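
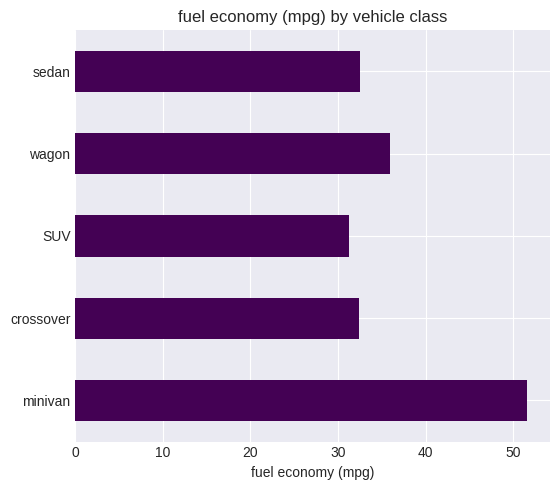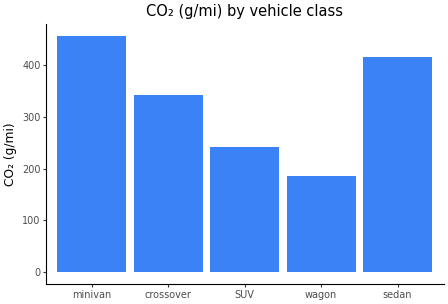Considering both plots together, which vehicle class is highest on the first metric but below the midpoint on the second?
Chart 2 median CO₂ (g/mi) ≈ 350; below-median vehicle classes: SUV, wagon. Among those, wagon has the highest fuel economy (mpg) (≈ 35).

wagon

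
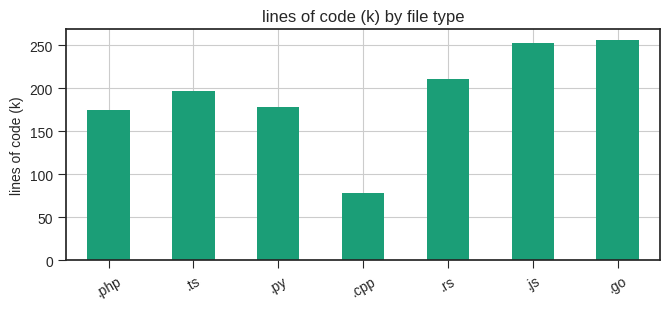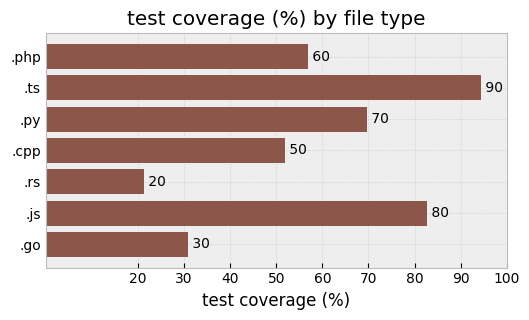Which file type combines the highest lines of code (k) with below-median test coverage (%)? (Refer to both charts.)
.go

Chart 2 median test coverage (%) ≈ 60; below-median file types: .cpp, .rs, .go. Among those, .go has the highest lines of code (k) (≈ 250).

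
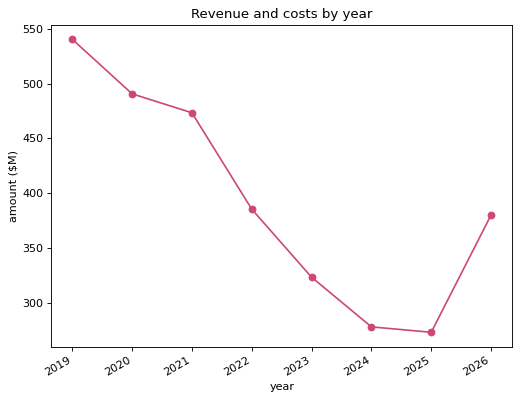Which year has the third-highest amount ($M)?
Top 4: 2019 ≈ 550, 2020 ≈ 500, 2021 ≈ 475, 2022 ≈ 375.

2021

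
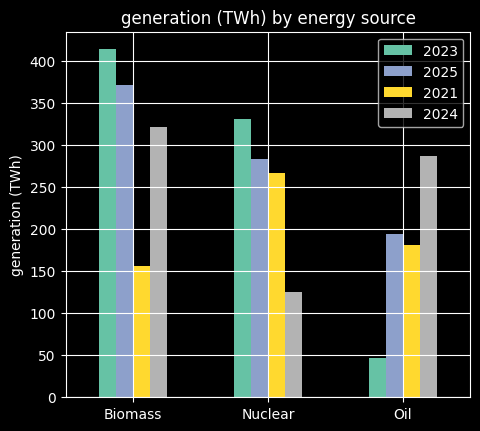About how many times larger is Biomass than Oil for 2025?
≈ 1.75×

Biomass ≈ 350, Oil ≈ 200; 350/200 ≈ 1.75.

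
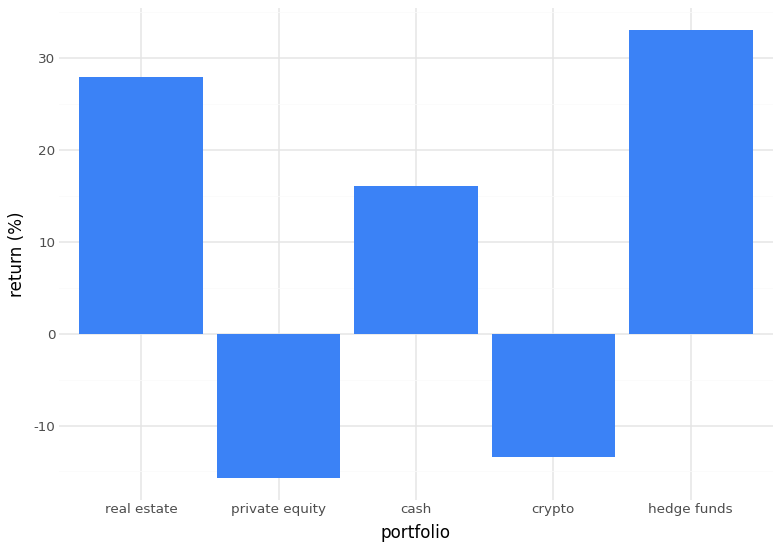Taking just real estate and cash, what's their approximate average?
(30 + 15) / 2 ≈ 22.

≈ 22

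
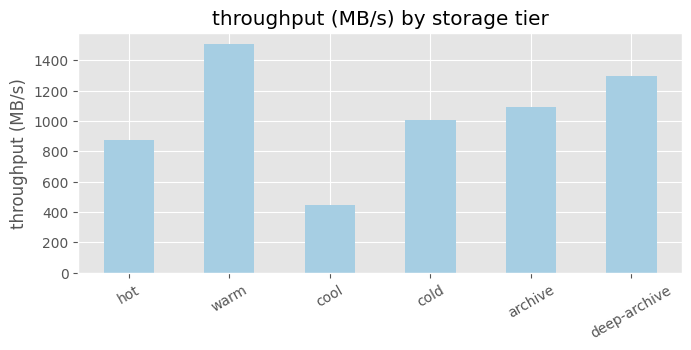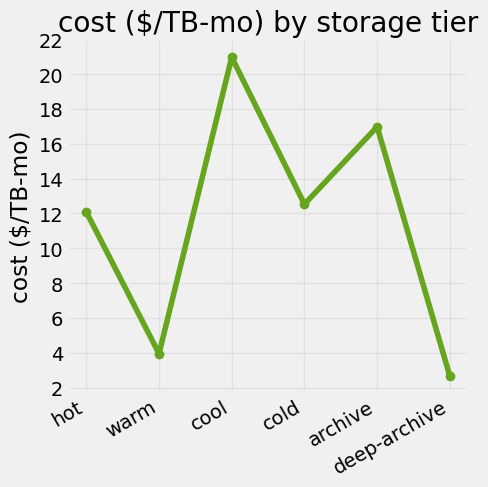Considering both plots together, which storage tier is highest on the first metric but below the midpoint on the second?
Chart 2 median cost ($/TB-mo) ≈ 12; below-median storage tiers: hot, warm, deep-archive. Among those, warm has the highest throughput (MB/s) (≈ 1600).

warm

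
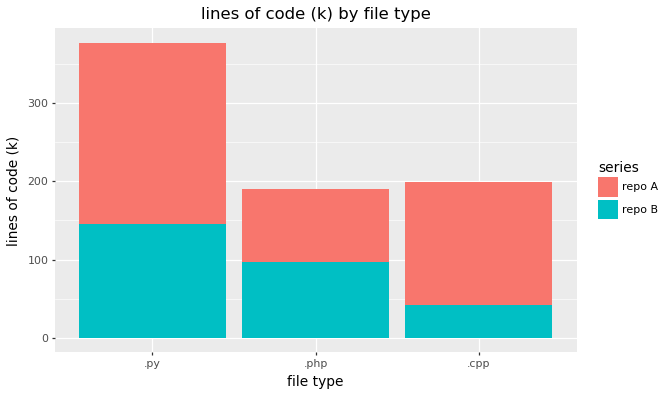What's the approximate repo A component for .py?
≈ 250

repo A top ≈ 400, bottom ≈ 150; segment ≈ 250.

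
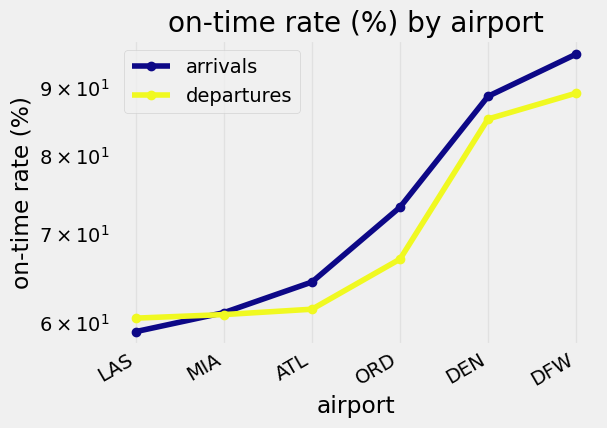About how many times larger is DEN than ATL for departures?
≈ 1.42×

DEN ≈ 85, ATL ≈ 60; 85/60 ≈ 1.42.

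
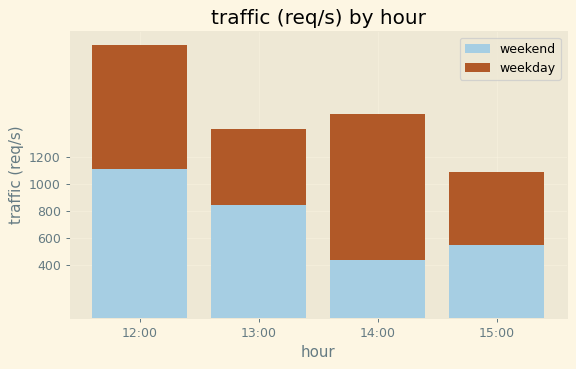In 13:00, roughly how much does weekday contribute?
≈ 600

weekday top ≈ 1400, bottom ≈ 800; segment ≈ 600.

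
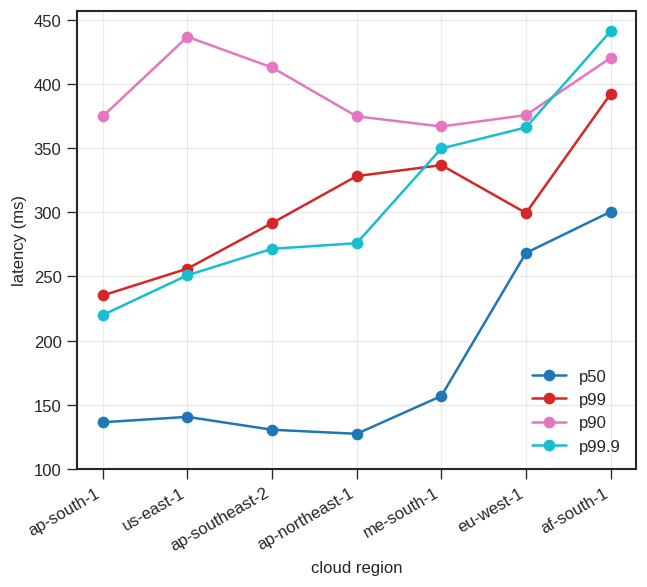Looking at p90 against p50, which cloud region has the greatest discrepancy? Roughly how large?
us-east-1: p90 ≈ 450, p50 ≈ 150 → gap ≈ 300. Next-largest (ap-southeast-2) is only ≈ 250.

us-east-1, ≈ 300 ms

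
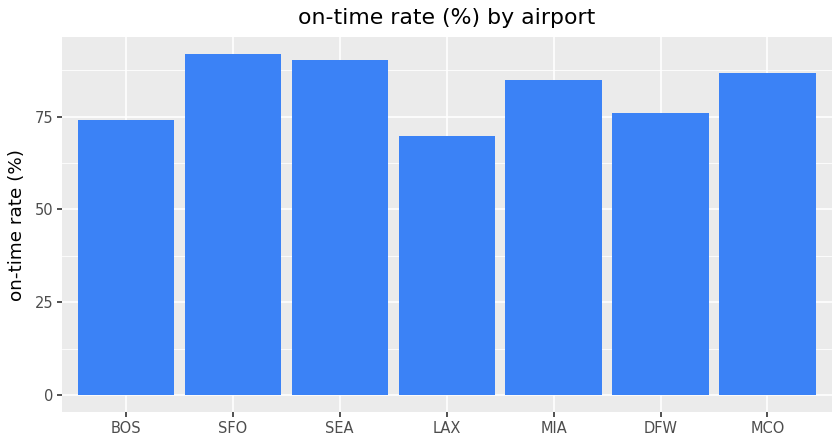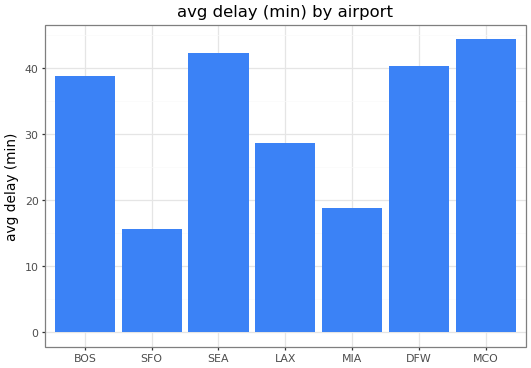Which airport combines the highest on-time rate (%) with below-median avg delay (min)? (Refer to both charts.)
SFO

Chart 2 median avg delay (min) ≈ 40; below-median airports: SFO, LAX, MIA. Among those, SFO has the highest on-time rate (%) (≈ 90).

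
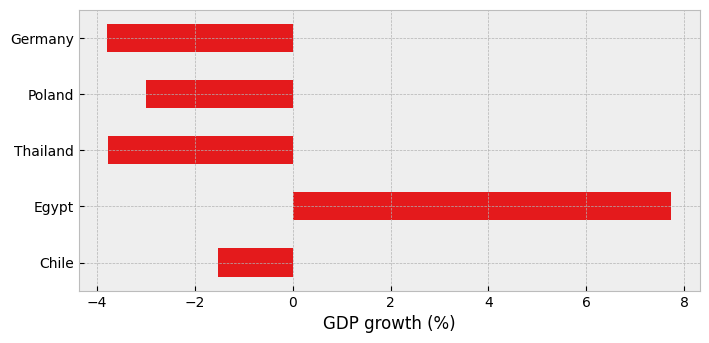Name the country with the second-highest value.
Chile

Top 3: Egypt ≈ 8, Chile ≈ -2, Poland ≈ -3.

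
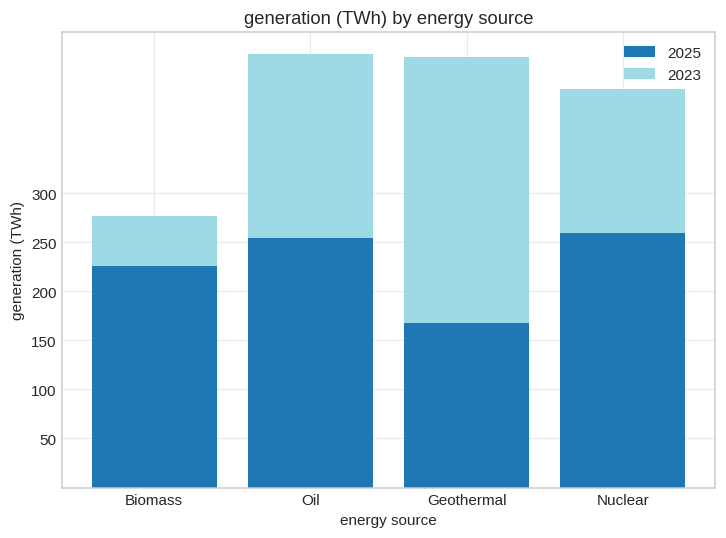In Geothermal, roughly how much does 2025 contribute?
≈ 150

2025 top ≈ 150, bottom ≈ 0; segment ≈ 150.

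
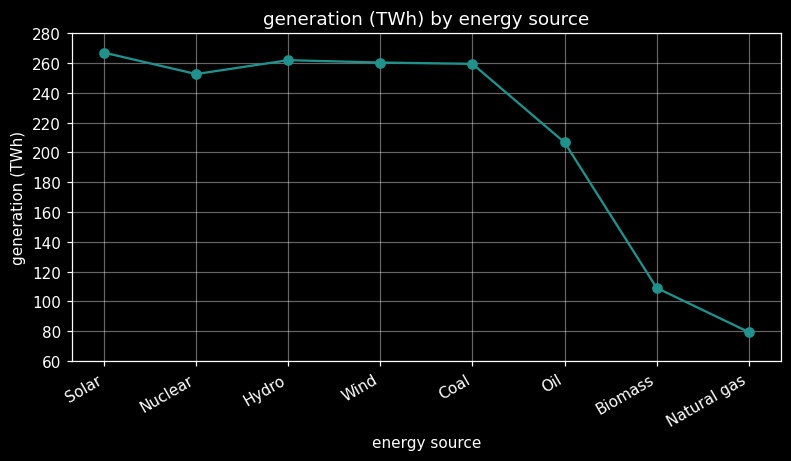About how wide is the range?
≈ 180

Max Solar ≈ 260, min Natural gas ≈ 80; range ≈ 180.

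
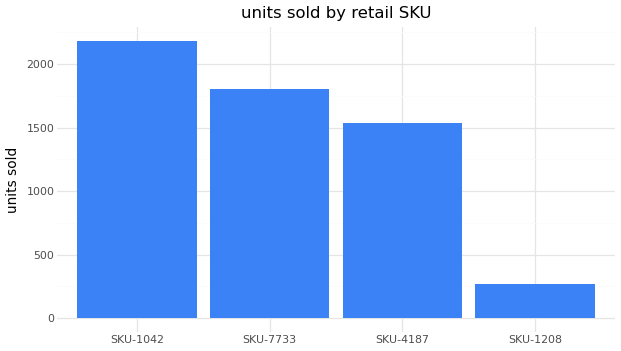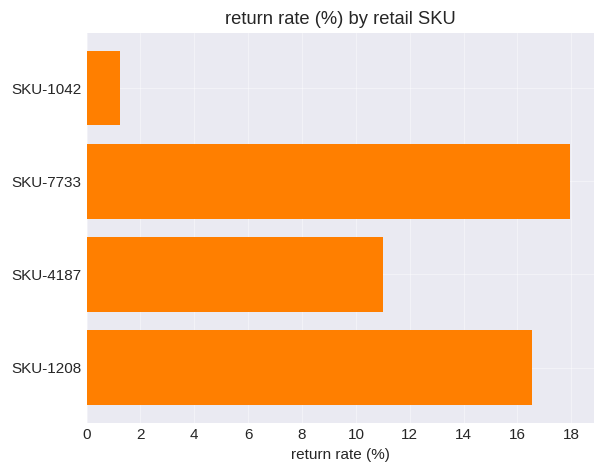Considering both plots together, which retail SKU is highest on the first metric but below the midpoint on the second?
Chart 2 median return rate (%) ≈ 14; below-median retail SKUs: SKU-1042, SKU-4187. Among those, SKU-1042 has the highest units sold (≈ 2200).

SKU-1042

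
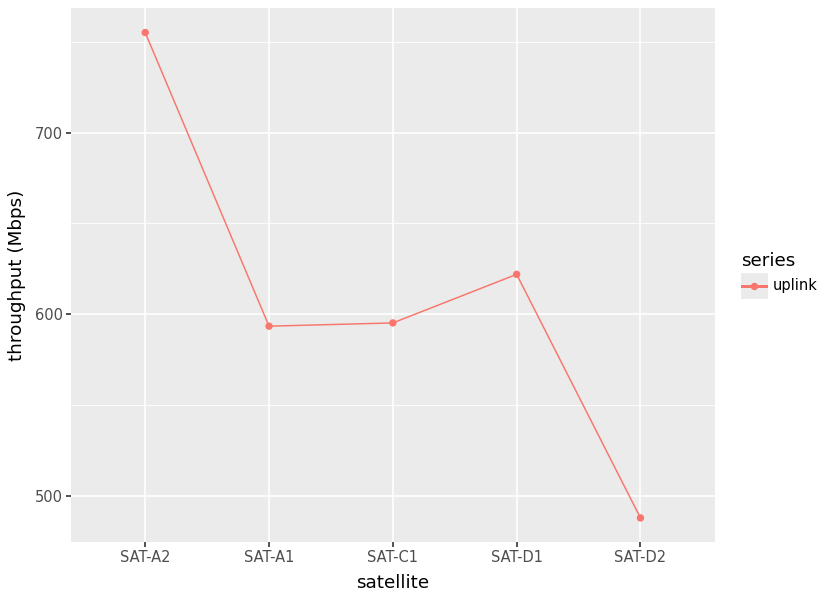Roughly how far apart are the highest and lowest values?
≈ 250

Max SAT-A2 ≈ 750, min SAT-D2 ≈ 500; range ≈ 250.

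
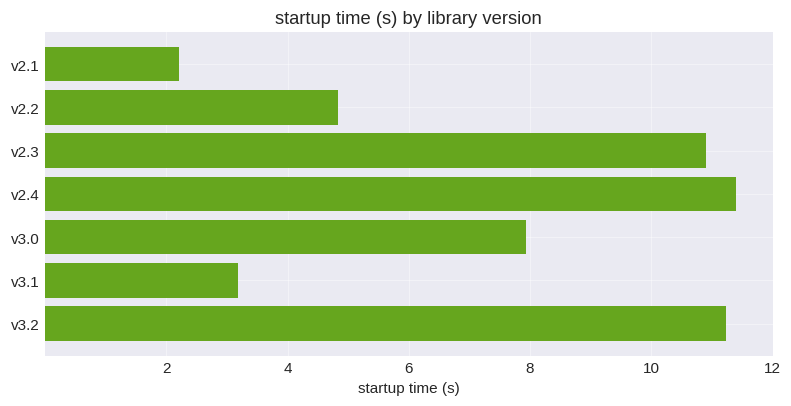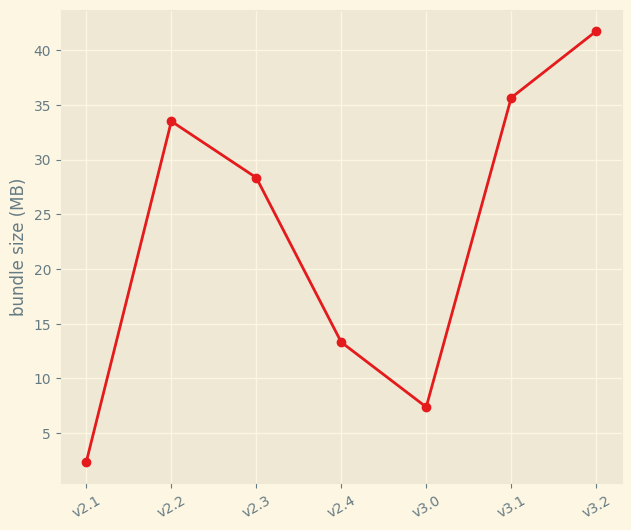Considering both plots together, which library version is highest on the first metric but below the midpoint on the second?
Chart 2 median bundle size (MB) ≈ 30; below-median library versions: v2.1, v2.4, v3.0. Among those, v2.4 has the highest startup time (s) (≈ 12).

v2.4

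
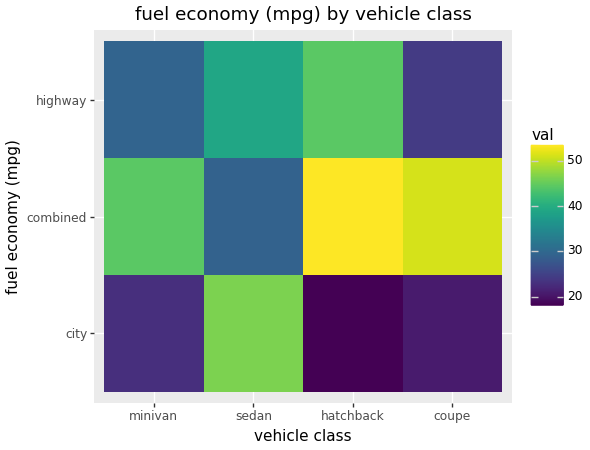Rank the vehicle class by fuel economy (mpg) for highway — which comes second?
Top 3 for highway: hatchback ≈ 45, sedan ≈ 40, minivan ≈ 30.

sedan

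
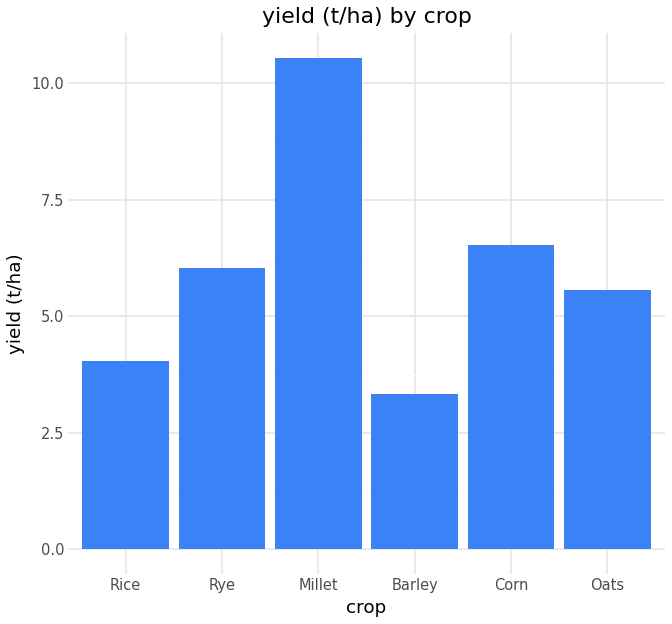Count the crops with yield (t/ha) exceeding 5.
4

Above 5: Rye, Millet, Corn, Oats.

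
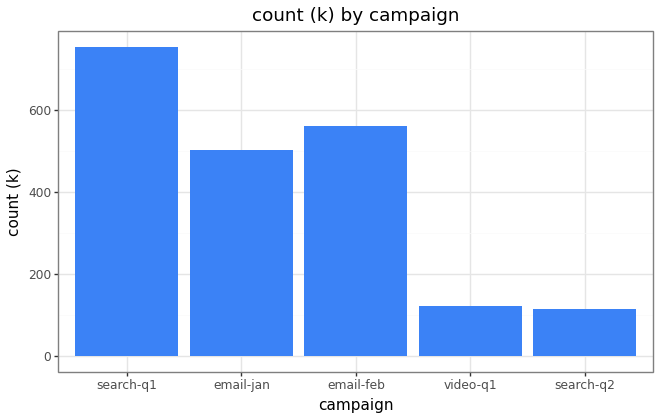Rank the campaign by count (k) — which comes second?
email-feb

Top 3: search-q1 ≈ 800, email-feb ≈ 600, email-jan ≈ 500.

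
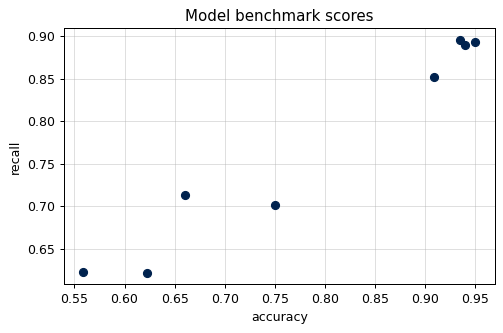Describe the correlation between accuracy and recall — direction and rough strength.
Points are positively correlated; strong (|r| ≈ 1.0).

positive, strong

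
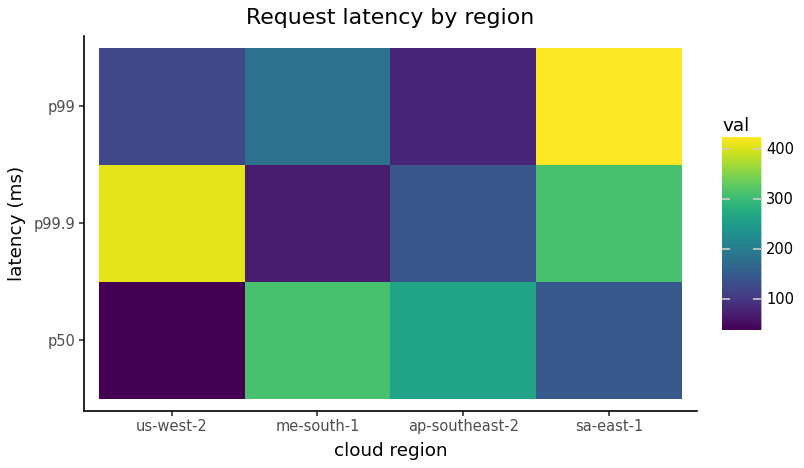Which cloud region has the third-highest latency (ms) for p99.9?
ap-southeast-2

Top 4 for p99.9: us-west-2 ≈ 400, sa-east-1 ≈ 300, ap-southeast-2 ≈ 150, me-south-1 ≈ 50.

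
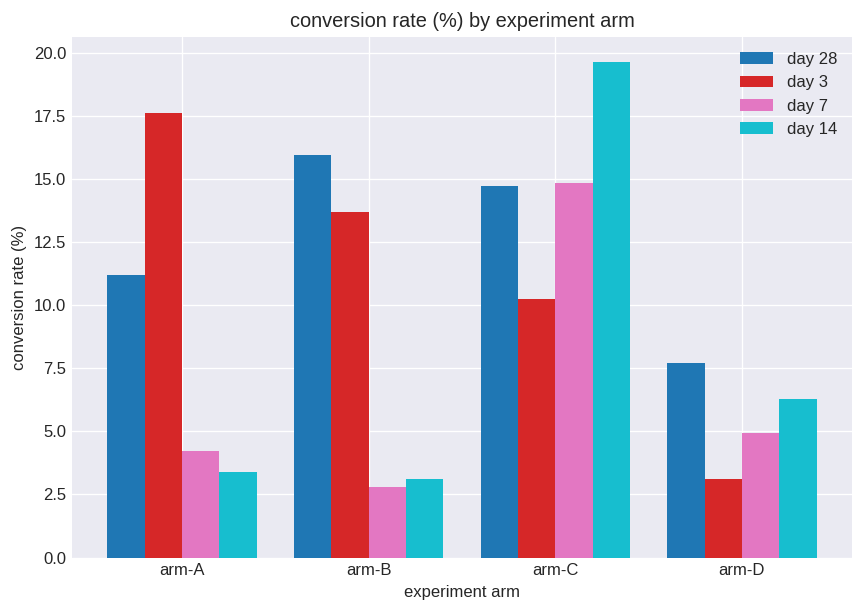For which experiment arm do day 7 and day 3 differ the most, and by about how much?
arm-A: day 7 ≈ 4, day 3 ≈ 18 → gap ≈ 14. Next-largest (arm-B) is only ≈ 12.

arm-A, ≈ 14 %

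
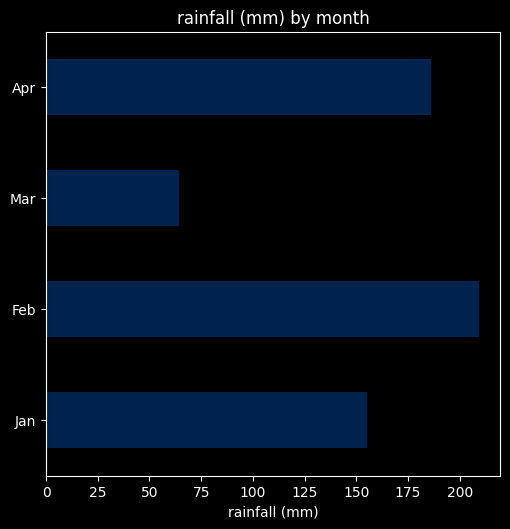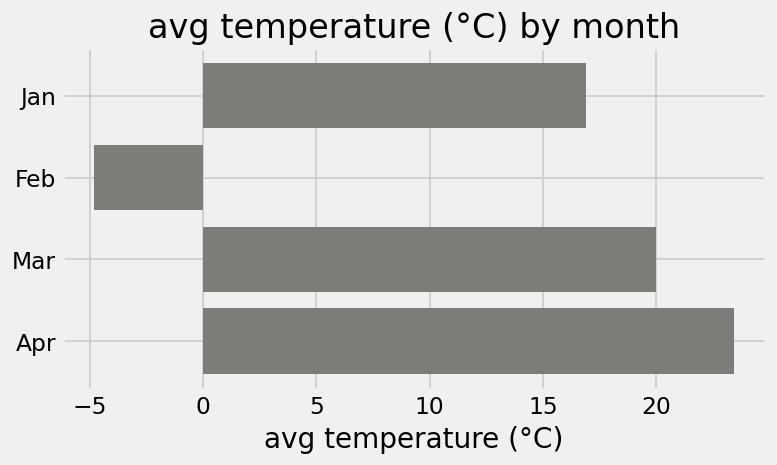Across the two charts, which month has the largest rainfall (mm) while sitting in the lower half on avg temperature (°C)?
Chart 2 median avg temperature (°C) ≈ 20; below-median months: Jan, Feb. Among those, Feb has the highest rainfall (mm) (≈ 200).

Feb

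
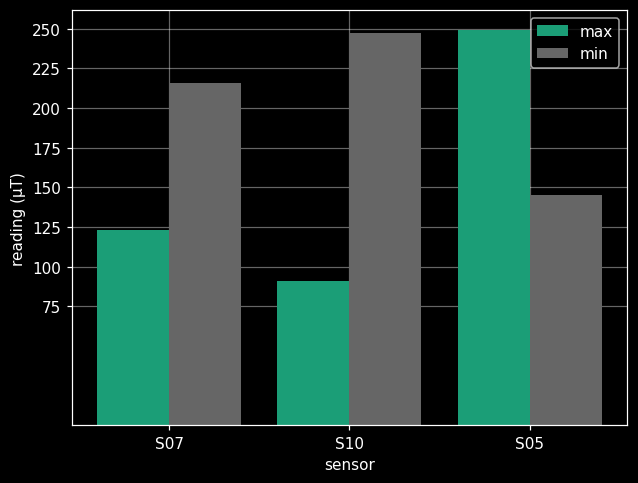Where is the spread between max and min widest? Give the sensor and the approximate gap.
S10: max ≈ 100, min ≈ 250 → gap ≈ 150. Next-largest (S05) is only ≈ 100.

S10, ≈ 150 µT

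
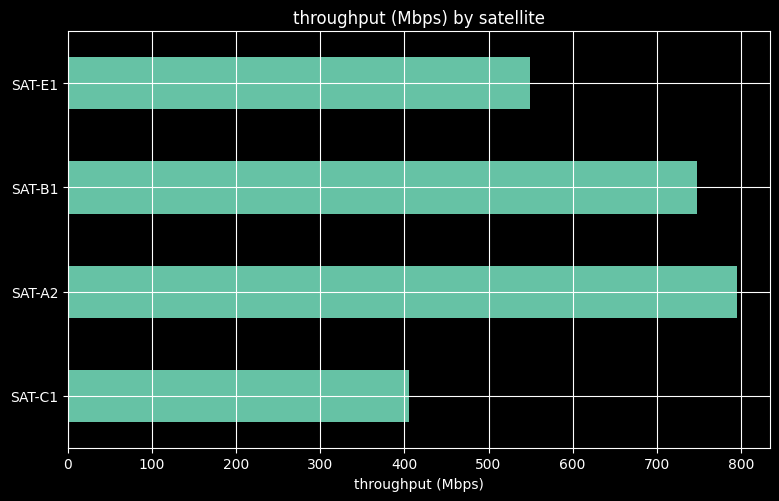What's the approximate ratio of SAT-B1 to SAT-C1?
≈ 1.75×

SAT-B1 ≈ 700, SAT-C1 ≈ 400; 700/400 ≈ 1.75.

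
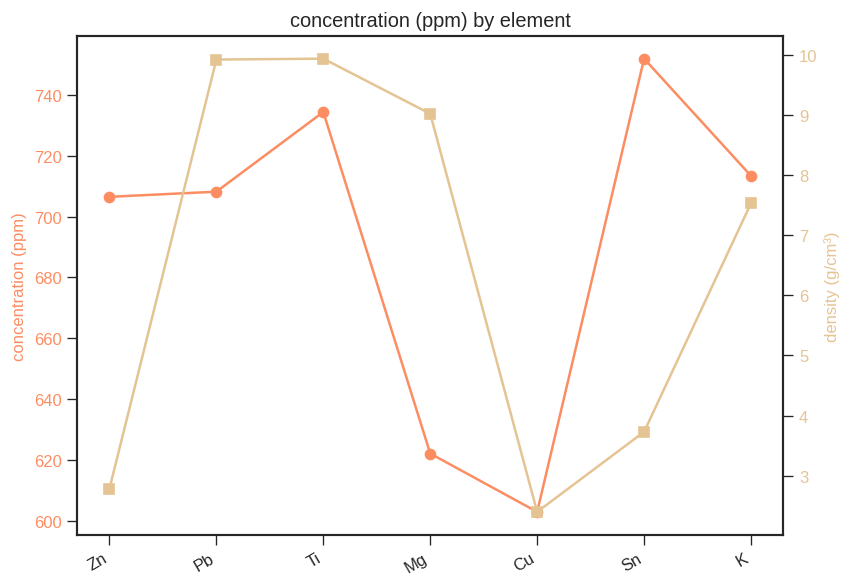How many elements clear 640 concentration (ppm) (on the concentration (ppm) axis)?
Above 640: Zn, Pb, Ti, Sn, K.

5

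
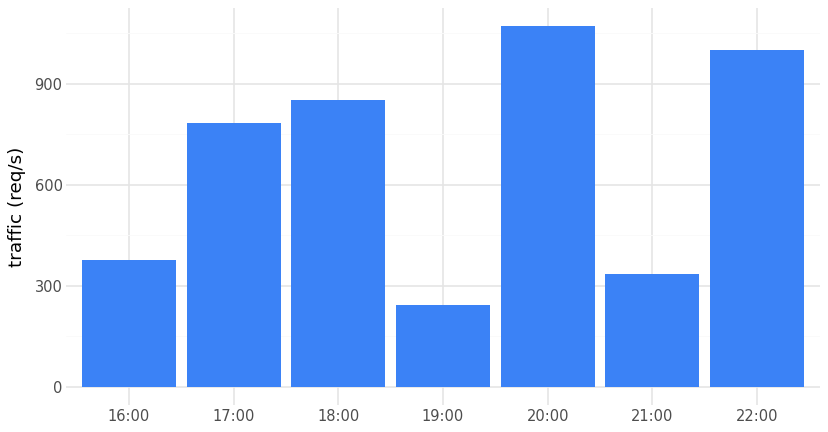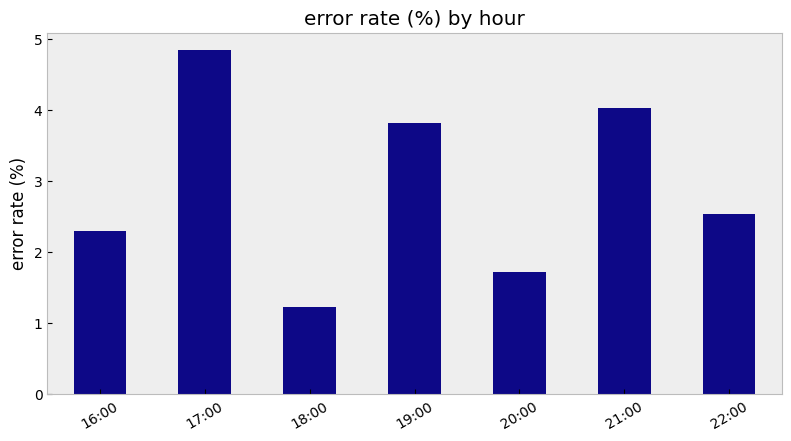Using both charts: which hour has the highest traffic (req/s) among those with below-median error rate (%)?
Chart 2 median error rate (%) ≈ 2.5; below-median hours: 16:00, 18:00, 20:00. Among those, 20:00 has the highest traffic (req/s) (≈ 1100).

20:00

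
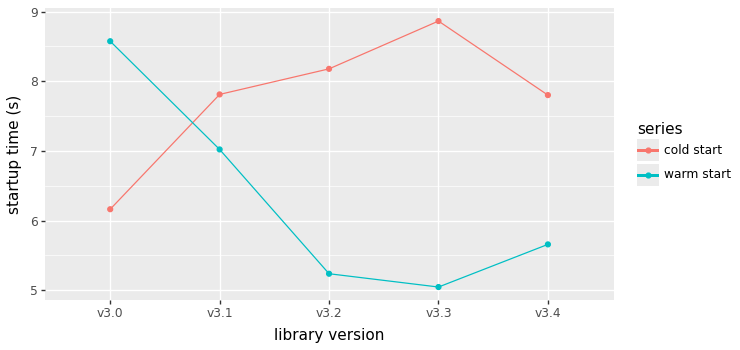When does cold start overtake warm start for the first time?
v3.0: cold start ≈ 6.0 vs warm start ≈ 8.5 (not yet); v3.1: cold start ≈ 8.0 vs warm start ≈ 7.0 (first crossover).

v3.1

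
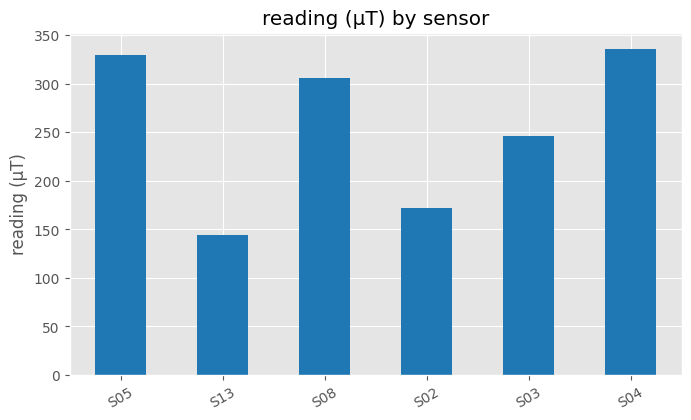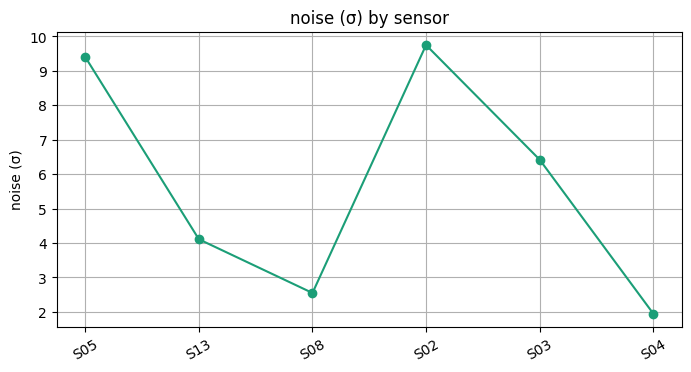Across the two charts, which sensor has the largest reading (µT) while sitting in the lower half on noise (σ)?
Chart 2 median noise (σ) ≈ 5; below-median sensors: S13, S08, S04. Among those, S04 has the highest reading (µT) (≈ 350).

S04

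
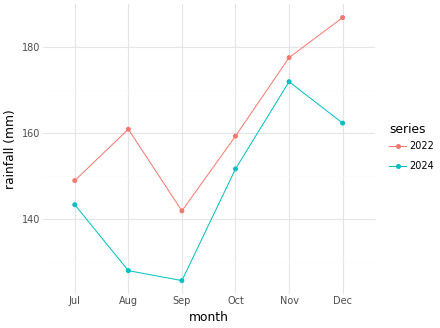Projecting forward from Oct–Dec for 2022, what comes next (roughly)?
≈ 205

Last three: 160, 180, 190 → slope ≈ 15/step → next ≈ 205.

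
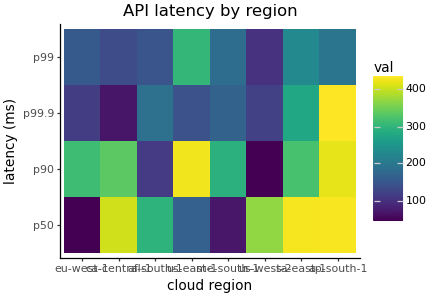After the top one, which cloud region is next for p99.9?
sa-east-1

Top 3 for p99.9: ap-south-1 ≈ 450, sa-east-1 ≈ 300, af-south-1 ≈ 200.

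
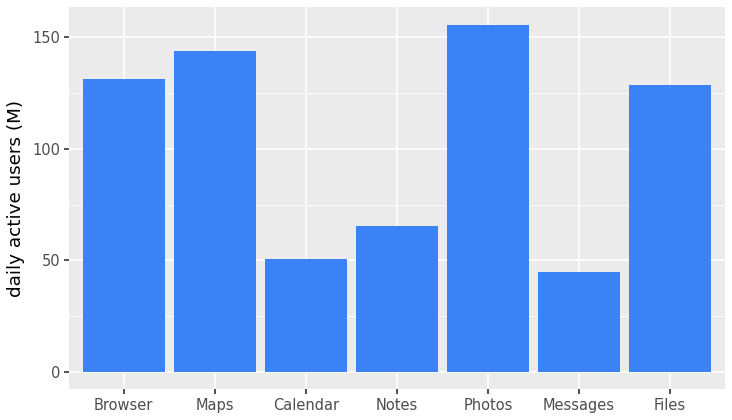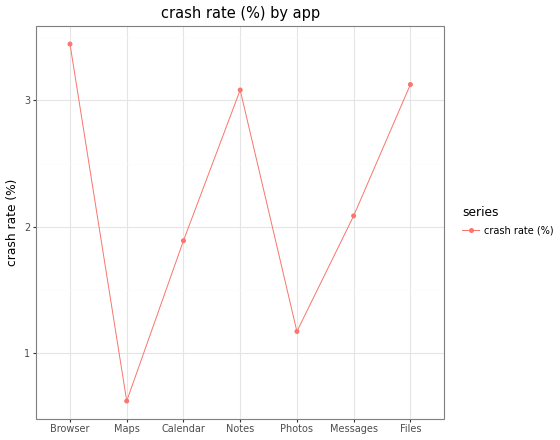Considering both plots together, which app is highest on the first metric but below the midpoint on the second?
Photos

Chart 2 median crash rate (%) ≈ 2; below-median apps: Maps, Calendar, Photos. Among those, Photos has the highest daily active users (M) (≈ 160).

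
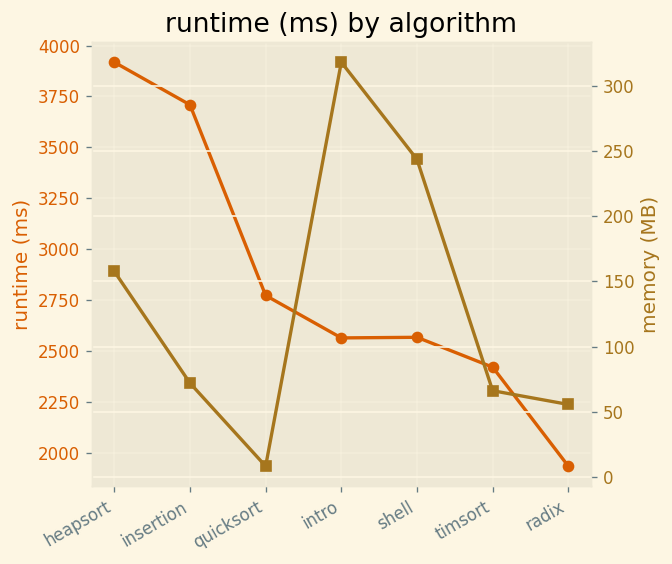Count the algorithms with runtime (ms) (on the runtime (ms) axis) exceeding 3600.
Above 3600: heapsort, insertion.

2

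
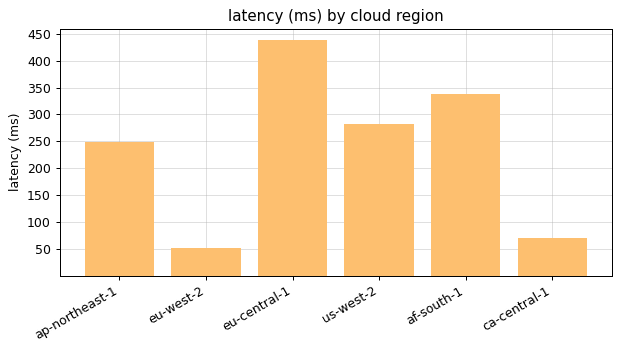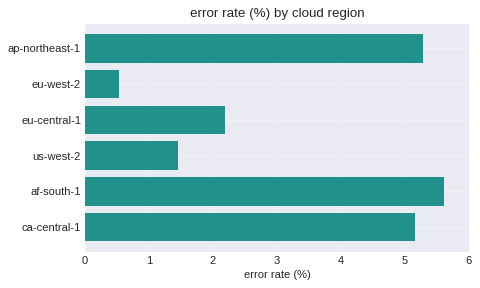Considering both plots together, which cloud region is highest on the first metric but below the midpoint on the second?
Chart 2 median error rate (%) ≈ 4; below-median cloud regions: eu-west-2, eu-central-1, us-west-2. Among those, eu-central-1 has the highest latency (ms) (≈ 450).

eu-central-1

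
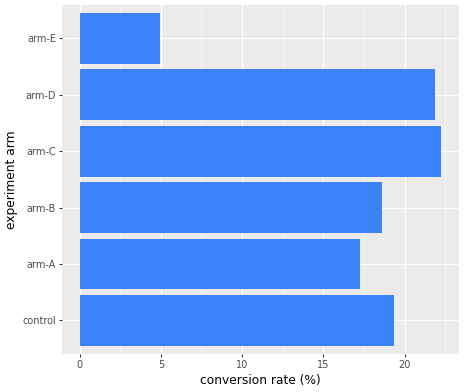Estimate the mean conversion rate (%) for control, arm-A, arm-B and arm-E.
≈ 15

(20 + 18 + 18 + 4) / 4 ≈ 15.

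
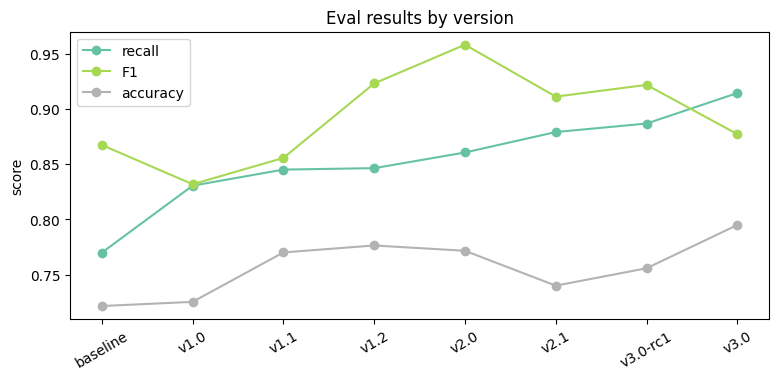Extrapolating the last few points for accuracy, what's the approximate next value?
≈ 0.83

Last three: 0.74, 0.76, 0.80 → slope ≈ 0.03/step → next ≈ 0.83.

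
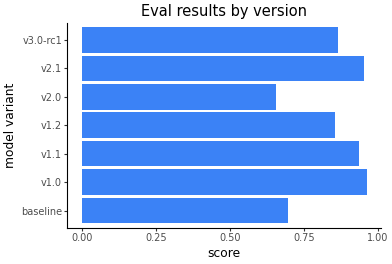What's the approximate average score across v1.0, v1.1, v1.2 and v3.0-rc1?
(1.0 + 0.9 + 0.9 + 0.9) / 4 ≈ 0.93.

≈ 0.93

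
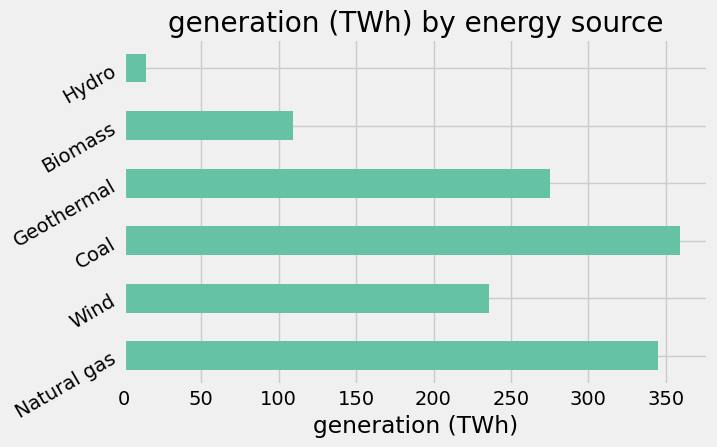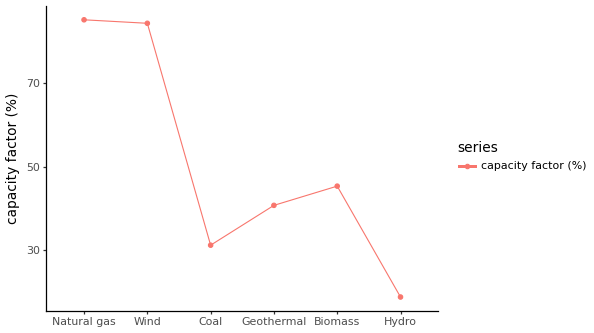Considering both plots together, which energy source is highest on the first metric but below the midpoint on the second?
Coal

Chart 2 median capacity factor (%) ≈ 40; below-median energy sources: Coal, Geothermal, Hydro. Among those, Coal has the highest generation (TWh) (≈ 350).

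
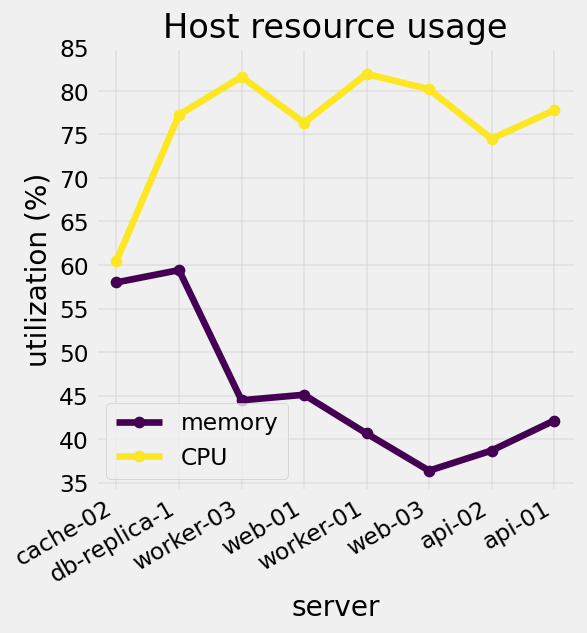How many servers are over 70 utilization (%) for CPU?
7

Above 70: db-replica-1, worker-03, web-01, worker-01, web-03, api-02, api-01.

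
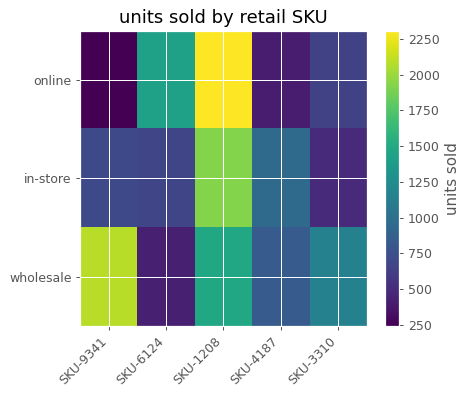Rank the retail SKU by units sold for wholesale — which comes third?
Top 4 for wholesale: SKU-9341 ≈ 2000, SKU-1208 ≈ 1400, SKU-3310 ≈ 1200, SKU-4187 ≈ 800.

SKU-3310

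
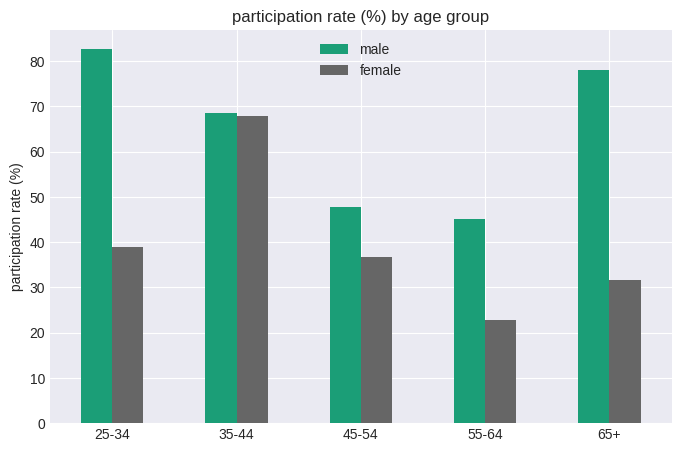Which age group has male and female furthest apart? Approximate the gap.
65+, ≈ 50 %

65+: male ≈ 80, female ≈ 30 → gap ≈ 50. Next-largest (25-34) is only ≈ 40.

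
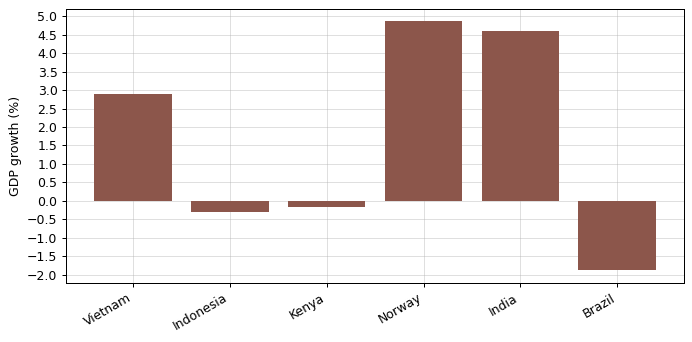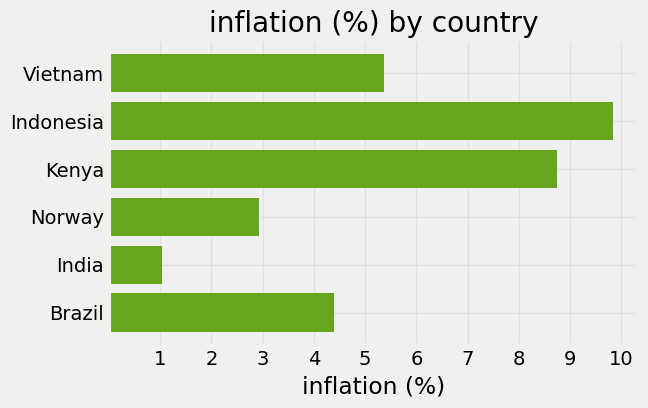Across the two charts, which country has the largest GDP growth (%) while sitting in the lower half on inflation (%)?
Chart 2 median inflation (%) ≈ 5; below-median countries: Norway, India, Brazil. Among those, Norway has the highest GDP growth (%) (≈ 5).

Norway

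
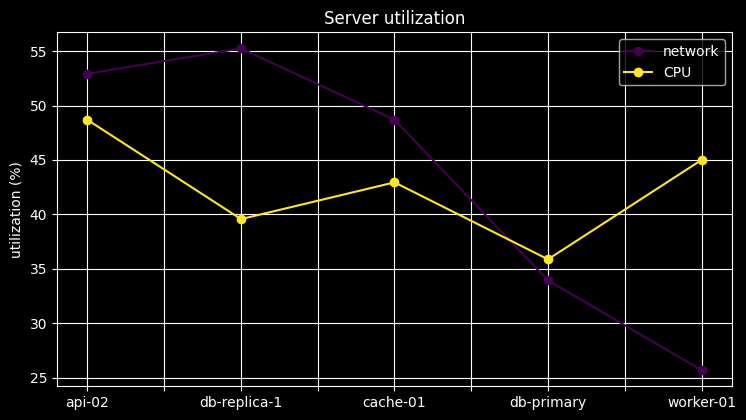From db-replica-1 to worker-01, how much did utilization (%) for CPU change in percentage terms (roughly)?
≈ +12.5%

db-replica-1 ≈ 40, worker-01 ≈ 45; (45 − 40) / 40 ≈ +12.5%.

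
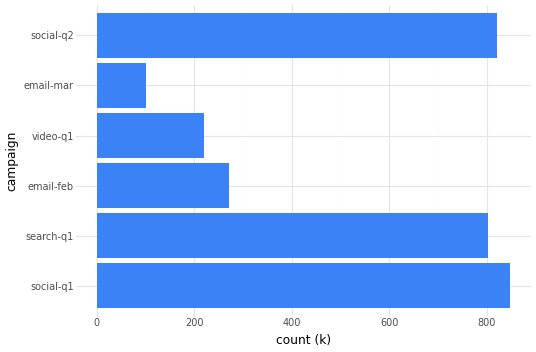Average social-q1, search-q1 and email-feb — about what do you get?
≈ 633

(800 + 800 + 300) / 3 ≈ 633.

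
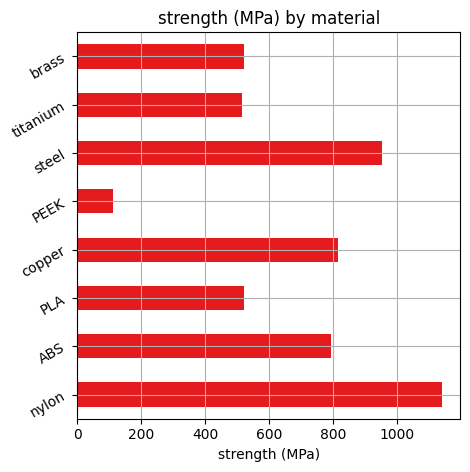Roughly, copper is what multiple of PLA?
copper ≈ 800, PLA ≈ 500; 800/500 ≈ 1.6.

≈ 1.6×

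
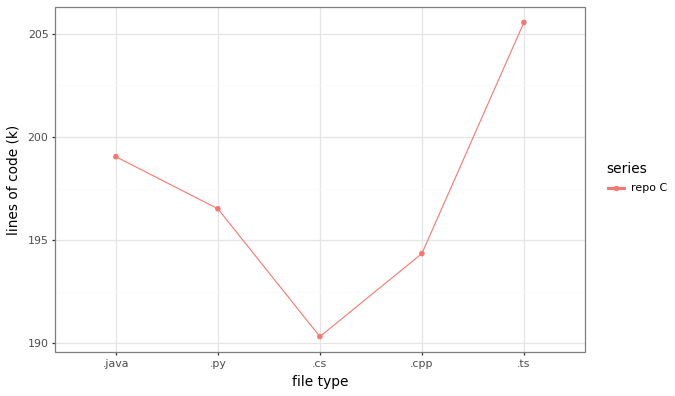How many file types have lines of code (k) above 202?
Above 202: .ts.

1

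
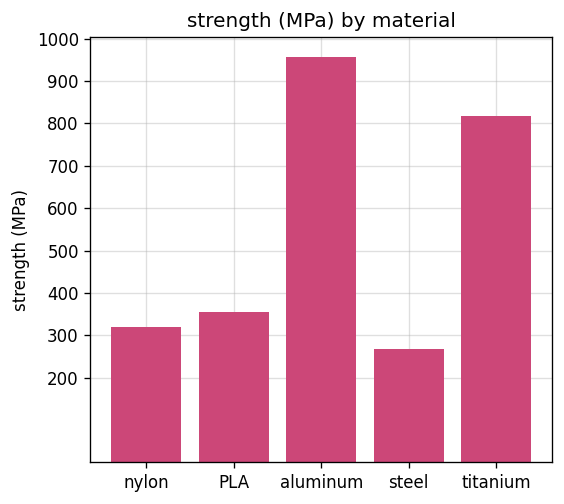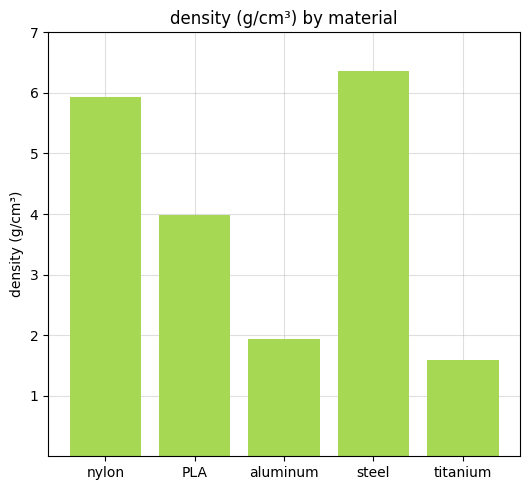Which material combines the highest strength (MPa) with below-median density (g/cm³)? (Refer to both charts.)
aluminum

Chart 2 median density (g/cm³) ≈ 4; below-median materials: aluminum, titanium. Among those, aluminum has the highest strength (MPa) (≈ 1000).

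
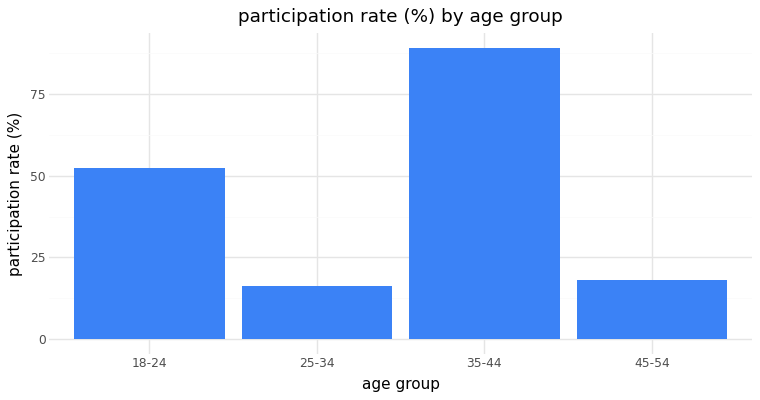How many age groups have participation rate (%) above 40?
Above 40: 18-24, 35-44.

2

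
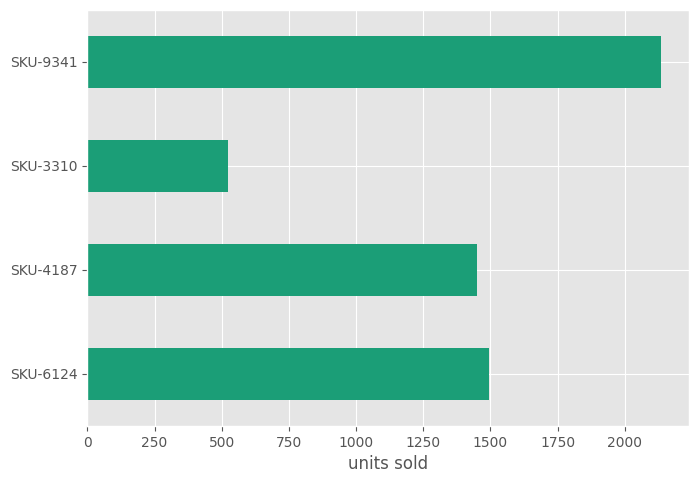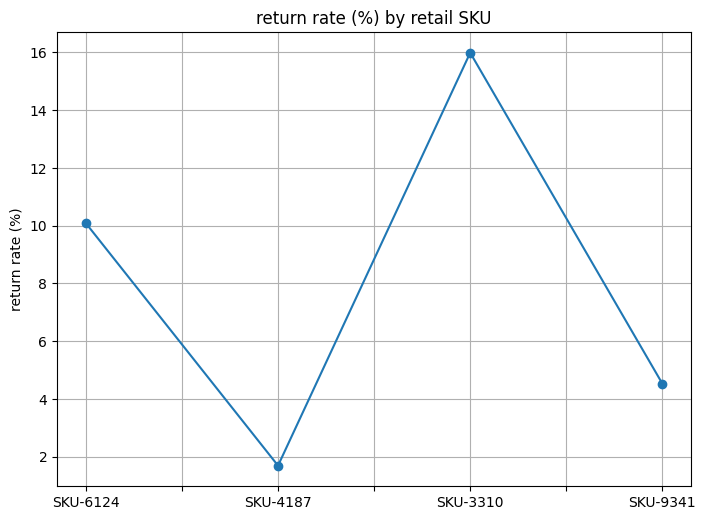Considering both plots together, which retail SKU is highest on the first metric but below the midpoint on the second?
Chart 2 median return rate (%) ≈ 8; below-median retail SKUs: SKU-4187, SKU-9341. Among those, SKU-9341 has the highest units sold (≈ 2200).

SKU-9341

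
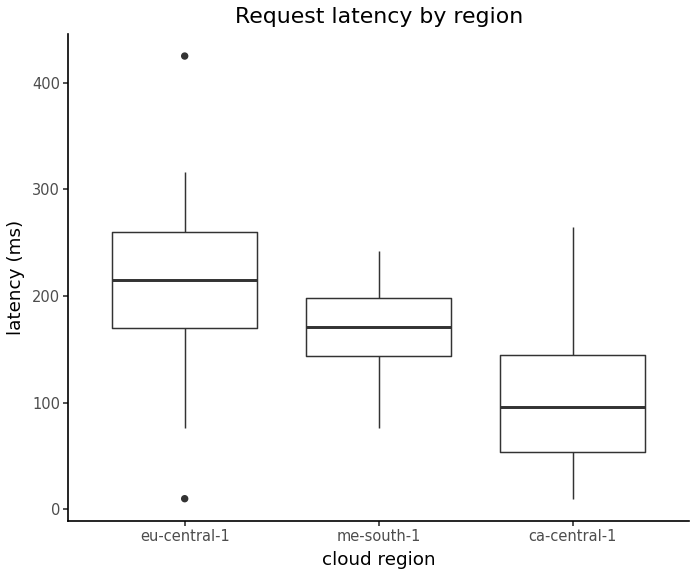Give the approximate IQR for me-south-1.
Q3 ≈ 200, Q1 ≈ 140; IQR ≈ 60.

≈ 60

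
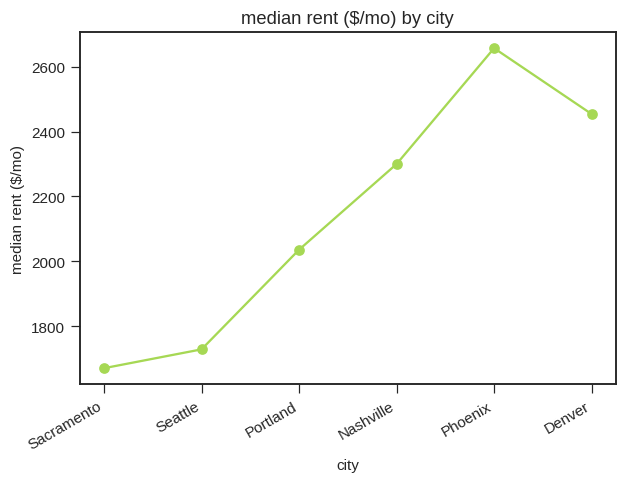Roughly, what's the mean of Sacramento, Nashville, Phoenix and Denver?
(1700 + 2300 + 2700 + 2500) / 4 ≈ 2300.

≈ 2300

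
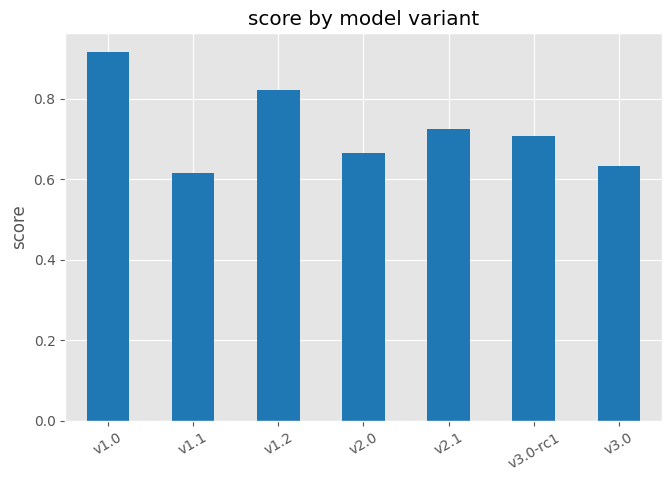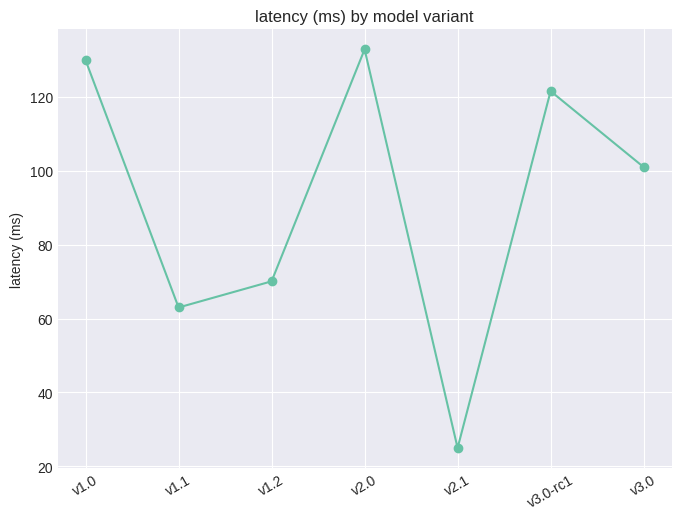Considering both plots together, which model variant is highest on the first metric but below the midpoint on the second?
v1.2

Chart 2 median latency (ms) ≈ 100; below-median model variants: v1.1, v1.2, v2.1. Among those, v1.2 has the highest score (≈ 0.8).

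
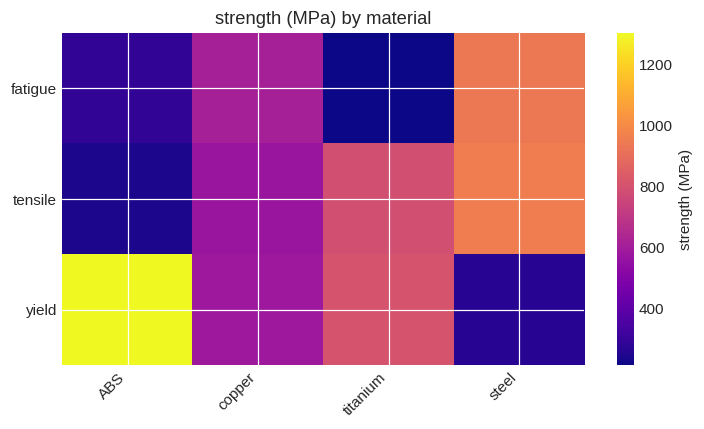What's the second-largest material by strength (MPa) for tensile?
Top 3 for tensile: steel ≈ 1000, titanium ≈ 800, copper ≈ 600.

titanium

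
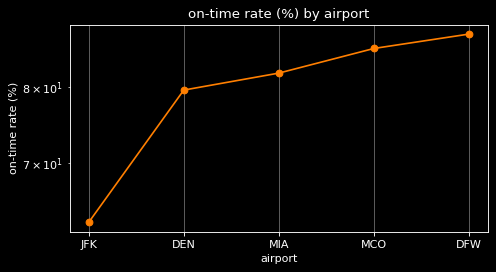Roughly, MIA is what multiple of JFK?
≈ 1.23×

MIA ≈ 80, JFK ≈ 65; 80/65 ≈ 1.23.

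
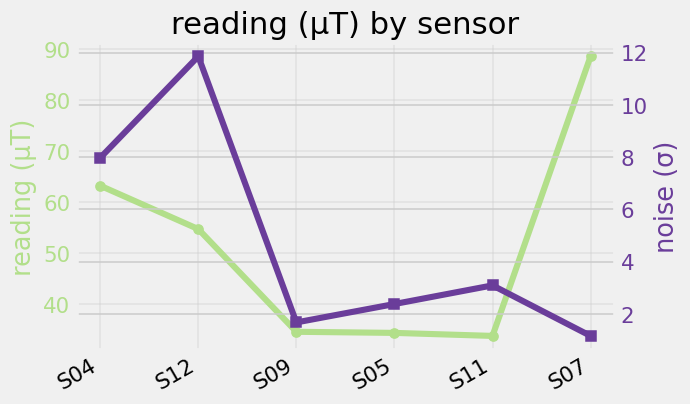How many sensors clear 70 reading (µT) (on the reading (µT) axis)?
1

Above 70: S07.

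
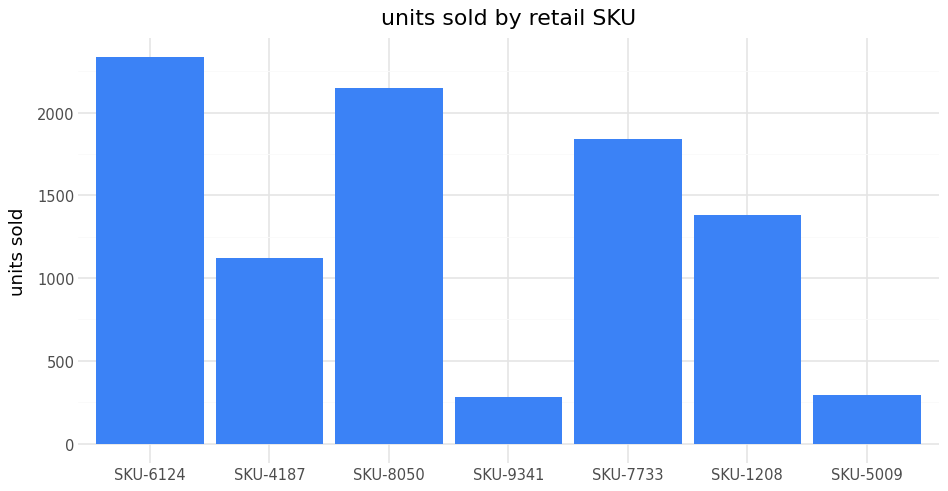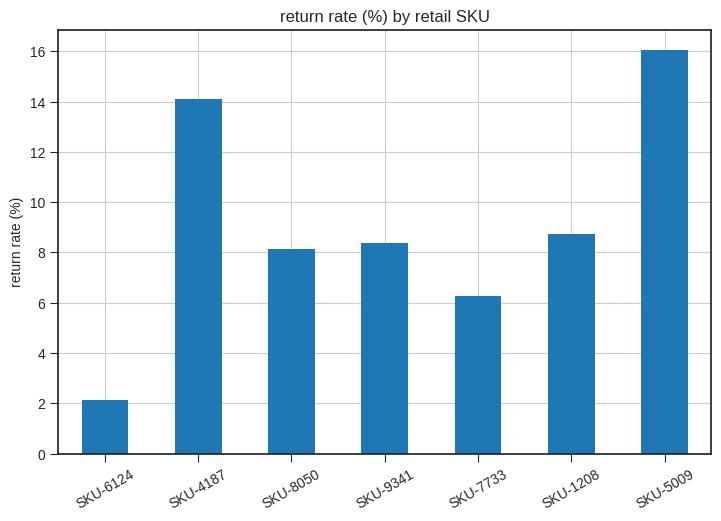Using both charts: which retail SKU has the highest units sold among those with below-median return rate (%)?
Chart 2 median return rate (%) ≈ 8; below-median retail SKUs: SKU-6124, SKU-8050, SKU-7733. Among those, SKU-6124 has the highest units sold (≈ 2500).

SKU-6124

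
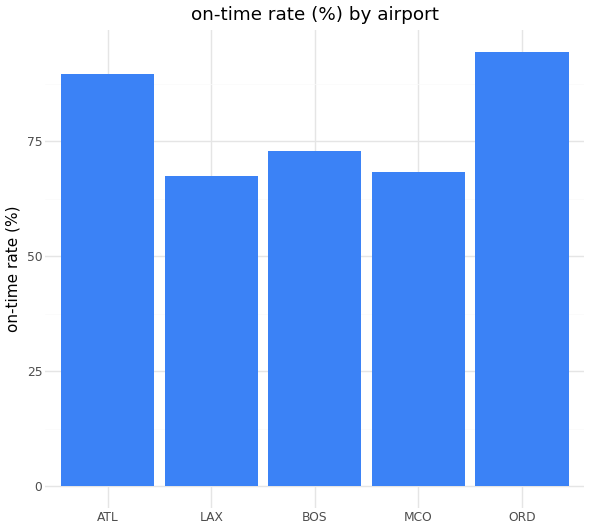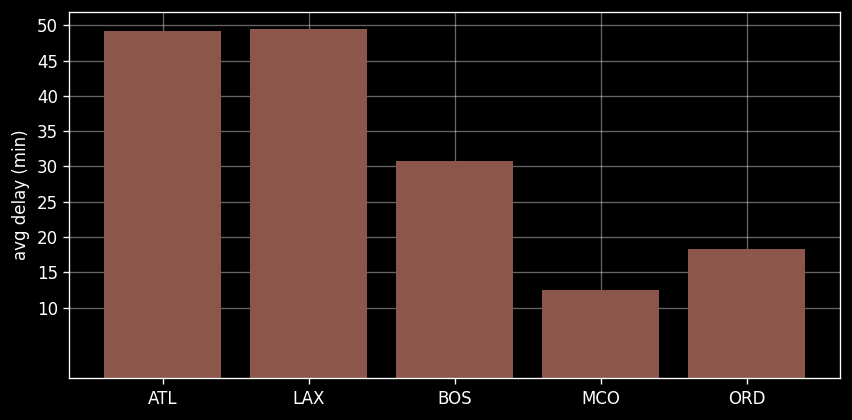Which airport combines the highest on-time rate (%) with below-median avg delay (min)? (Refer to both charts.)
ORD

Chart 2 median avg delay (min) ≈ 30; below-median airports: MCO, ORD. Among those, ORD has the highest on-time rate (%) (≈ 90).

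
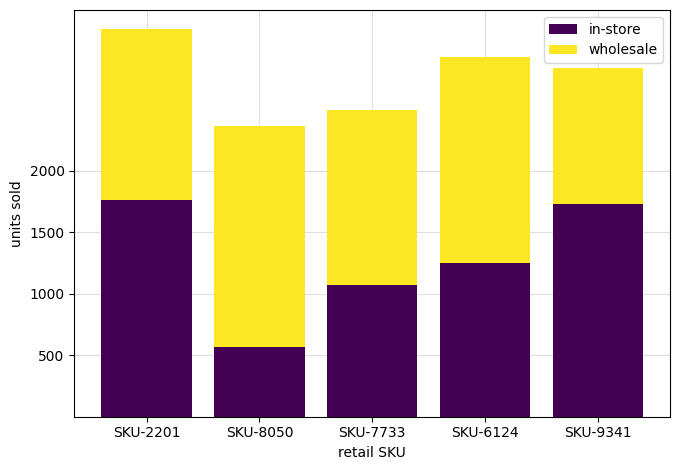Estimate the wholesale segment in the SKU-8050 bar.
wholesale top ≈ 2500, bottom ≈ 500; segment ≈ 2000.

≈ 2000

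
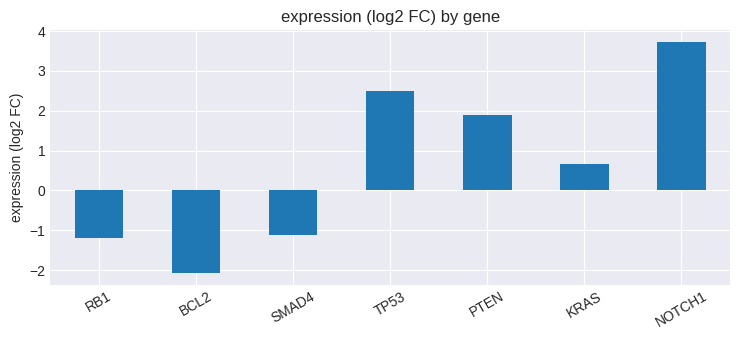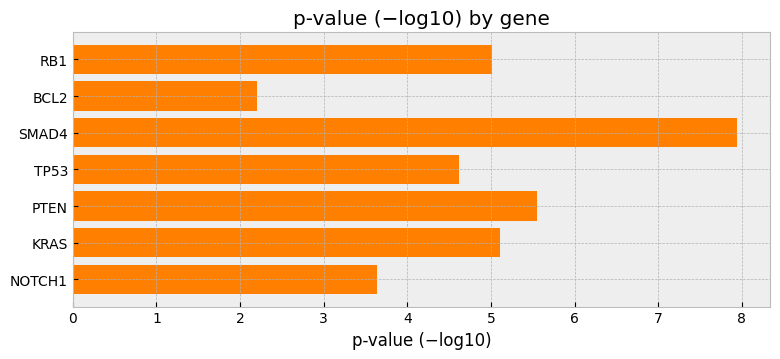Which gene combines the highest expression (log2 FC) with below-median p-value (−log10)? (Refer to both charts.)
Chart 2 median p-value (−log10) ≈ 5; below-median genes: BCL2, TP53, NOTCH1. Among those, NOTCH1 has the highest expression (log2 FC) (≈ 3.5).

NOTCH1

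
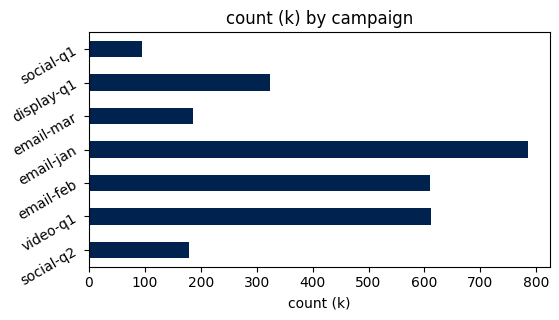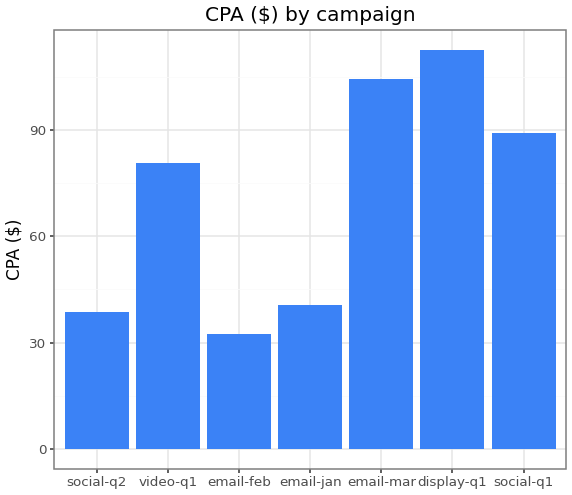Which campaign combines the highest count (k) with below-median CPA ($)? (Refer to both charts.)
email-jan

Chart 2 median CPA ($) ≈ 80; below-median campaigns: social-q2, email-feb, email-jan. Among those, email-jan has the highest count (k) (≈ 800).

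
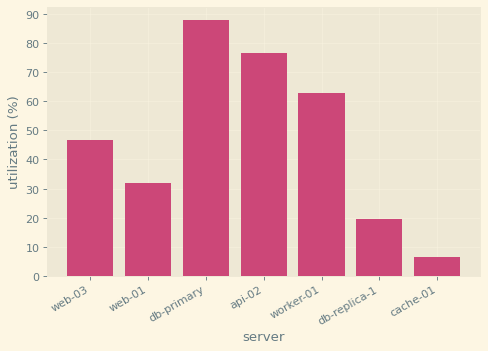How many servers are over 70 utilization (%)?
2

Above 70: db-primary, api-02.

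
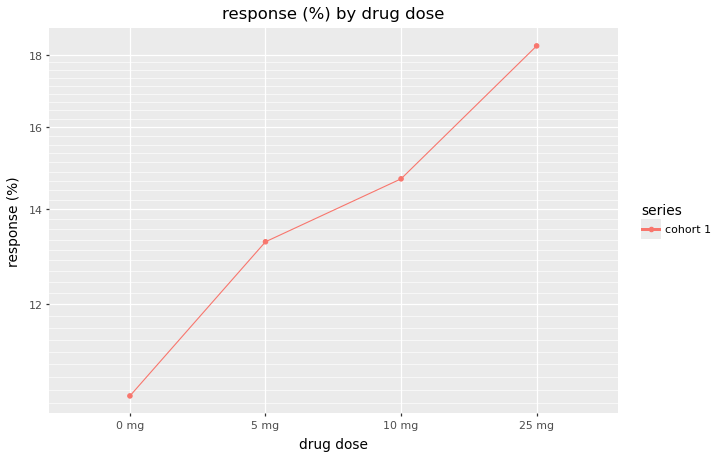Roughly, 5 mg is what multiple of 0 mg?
≈ 1.3×

5 mg ≈ 13, 0 mg ≈ 10; 13/10 ≈ 1.3.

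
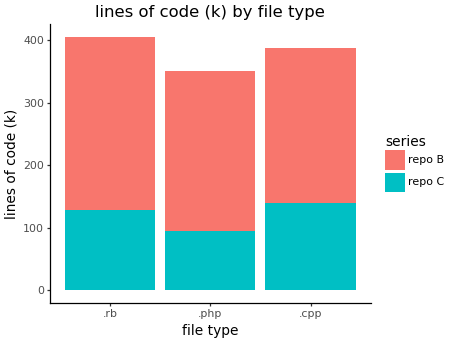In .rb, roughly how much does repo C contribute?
repo C top ≈ 150, bottom ≈ 0; segment ≈ 150.

≈ 150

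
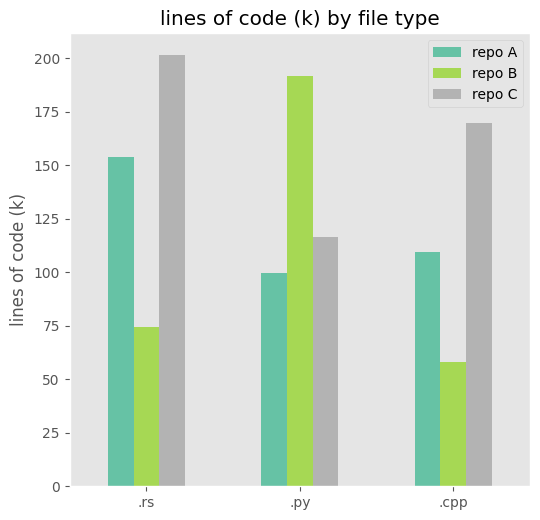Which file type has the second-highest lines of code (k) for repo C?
.cpp

Top 3 for repo C: .rs ≈ 200, .cpp ≈ 160, .py ≈ 120.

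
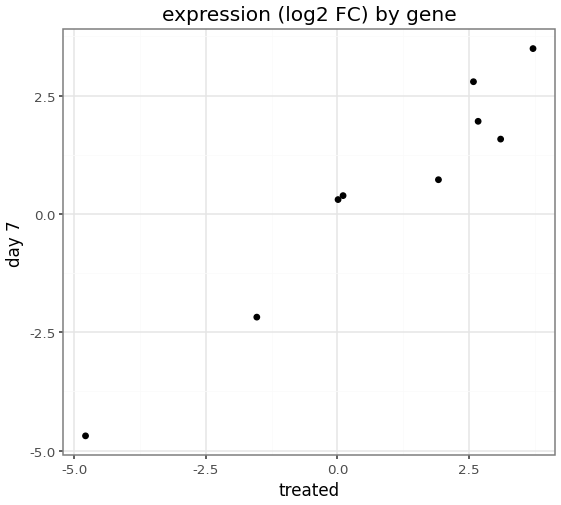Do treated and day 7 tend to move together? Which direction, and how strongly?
Points are positively correlated; strong (|r| ≈ 1.0).

positive, strong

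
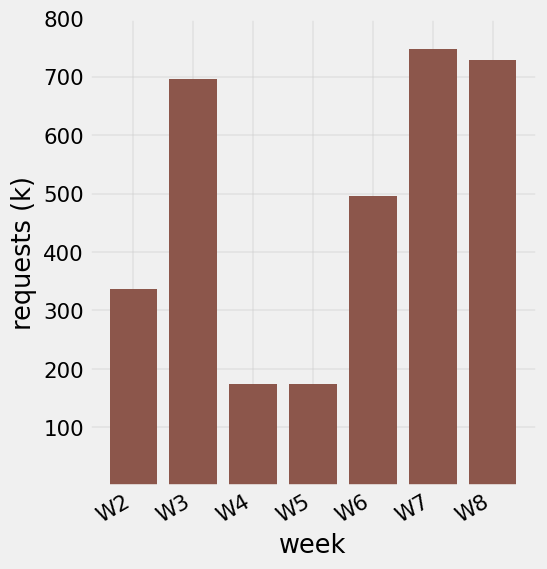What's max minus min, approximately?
Max W7 ≈ 700, min W5 ≈ 200; range ≈ 500.

≈ 500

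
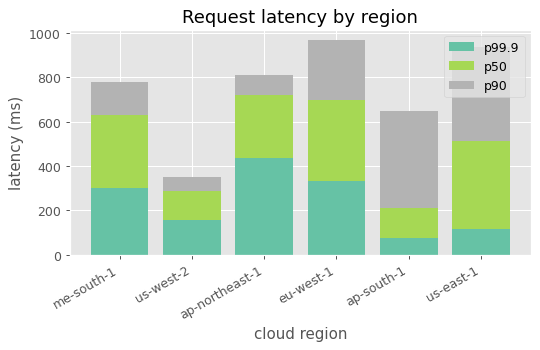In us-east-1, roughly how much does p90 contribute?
≈ 400

p90 top ≈ 900, bottom ≈ 500; segment ≈ 400.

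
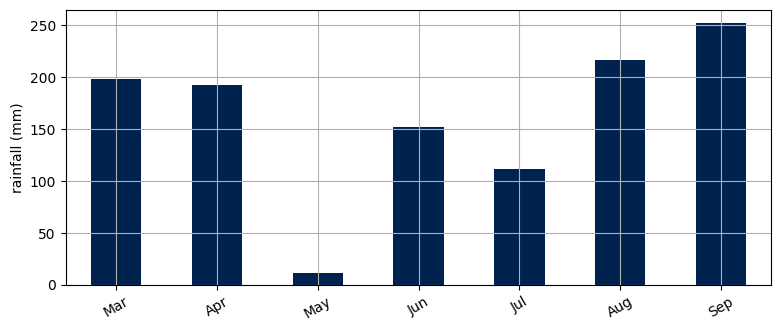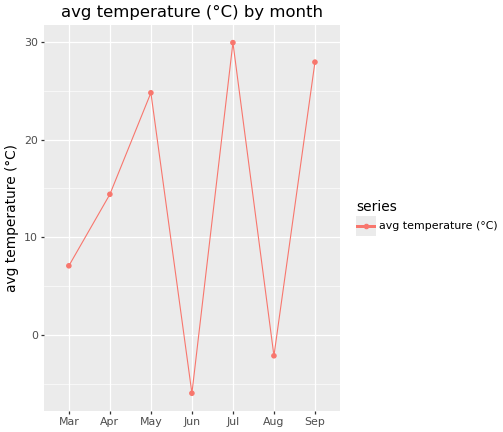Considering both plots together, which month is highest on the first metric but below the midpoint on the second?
Chart 2 median avg temperature (°C) ≈ 15; below-median months: Mar, Jun, Aug. Among those, Aug has the highest rainfall (mm) (≈ 225).

Aug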